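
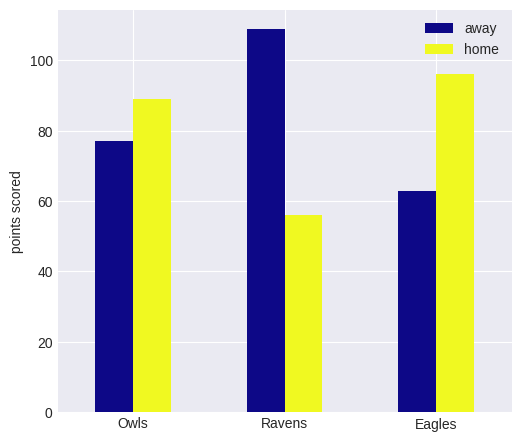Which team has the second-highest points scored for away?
Top 3 for away: Ravens ≈ 110, Owls ≈ 80, Eagles ≈ 60.

Owls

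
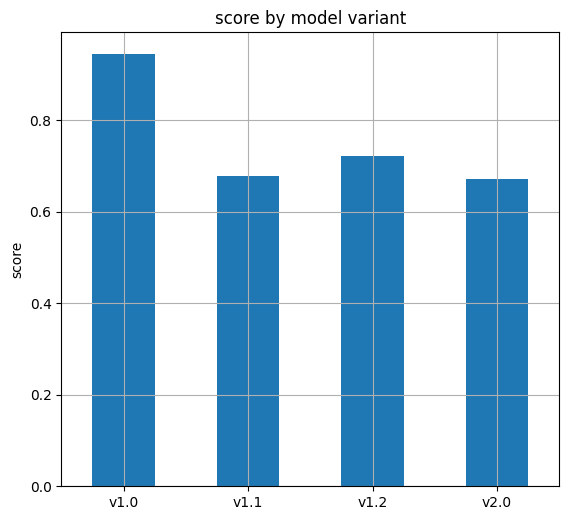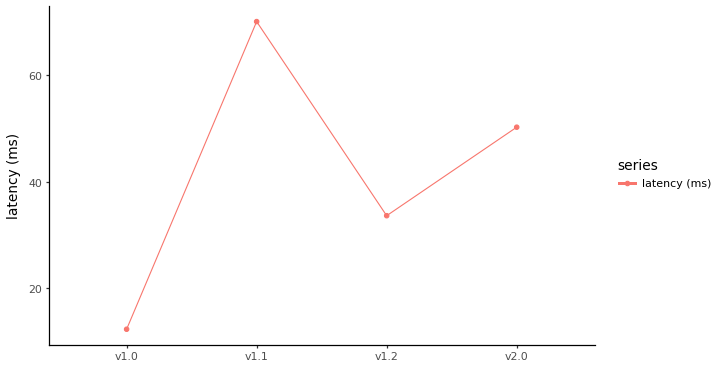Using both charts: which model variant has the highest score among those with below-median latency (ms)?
v1.0

Chart 2 median latency (ms) ≈ 40; below-median model variants: v1.0, v1.2. Among those, v1.0 has the highest score (≈ 0.9).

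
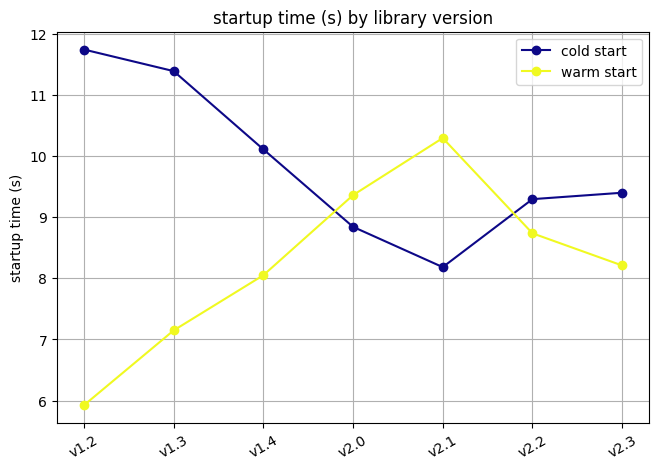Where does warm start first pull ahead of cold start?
v2.0

v1.4: warm start ≈ 8.0 vs cold start ≈ 10.0 (not yet); v2.0: warm start ≈ 9.5 vs cold start ≈ 9.0 (first crossover).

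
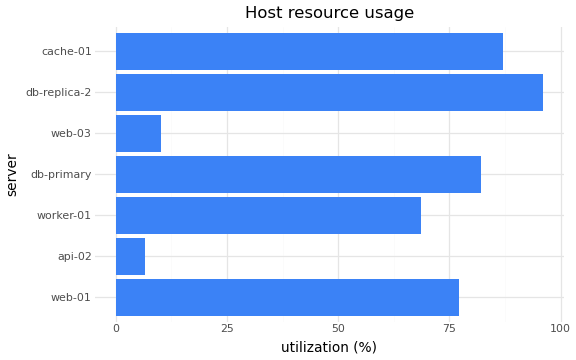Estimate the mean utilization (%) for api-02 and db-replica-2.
≈ 55

(10 + 100) / 2 ≈ 55.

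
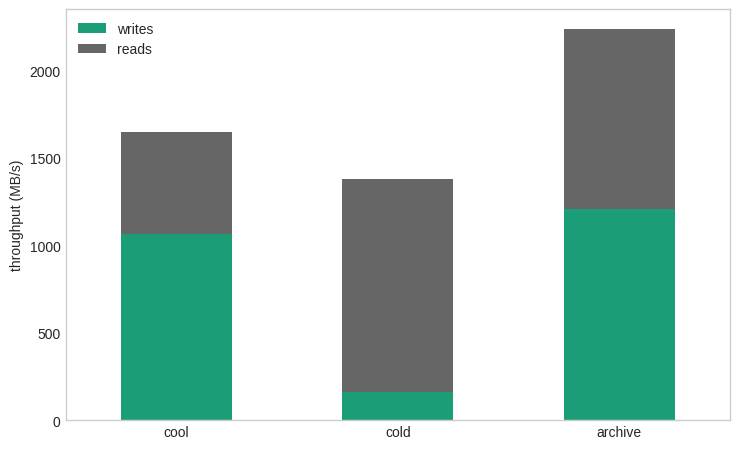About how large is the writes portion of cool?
≈ 1000

writes top ≈ 1000, bottom ≈ 0; segment ≈ 1000.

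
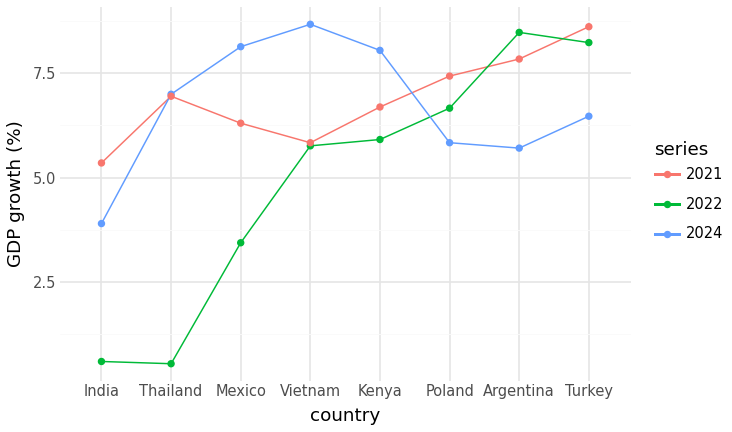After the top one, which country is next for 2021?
Argentina

Top 3 for 2021: Turkey ≈ 9, Argentina ≈ 8, Poland ≈ 7.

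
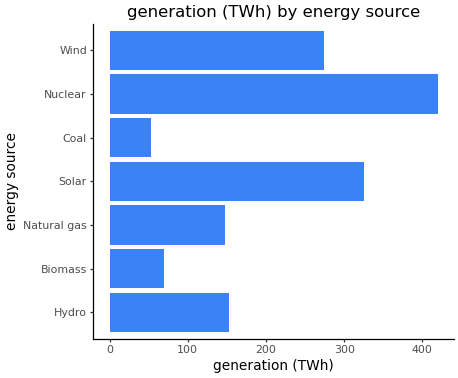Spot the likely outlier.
Nuclear

Nuclear ≈ 400; the rest sit between ≈ 50 and ≈ 350.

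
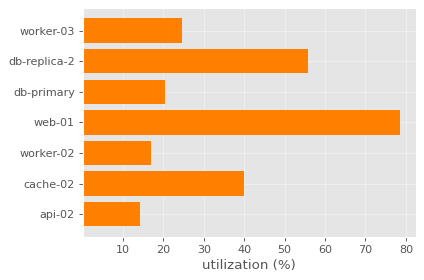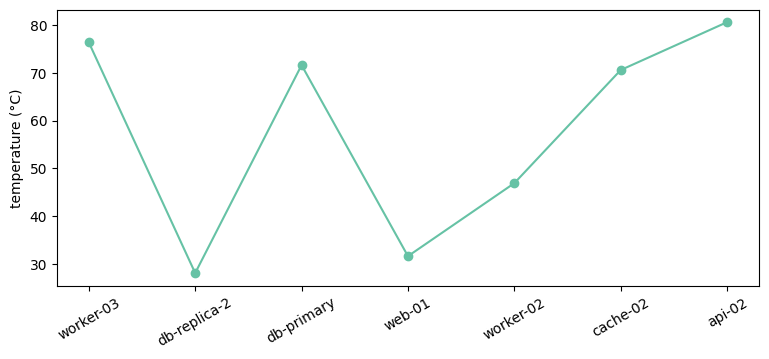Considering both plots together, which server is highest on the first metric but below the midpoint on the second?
web-01

Chart 2 median temperature (°C) ≈ 70; below-median servers: db-replica-2, web-01, worker-02. Among those, web-01 has the highest utilization (%) (≈ 80).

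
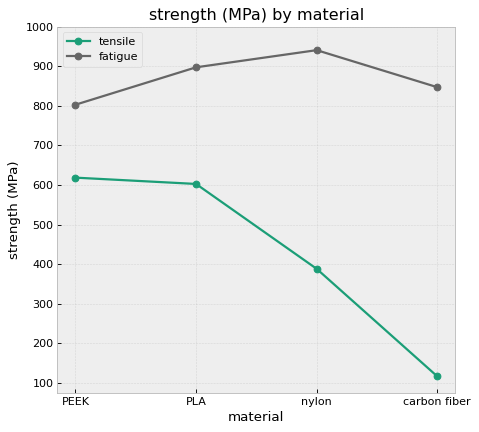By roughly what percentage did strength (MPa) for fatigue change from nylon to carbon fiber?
≈ -11.1%

nylon ≈ 900, carbon fiber ≈ 800; (800 − 900) / 900 ≈ -11.1%.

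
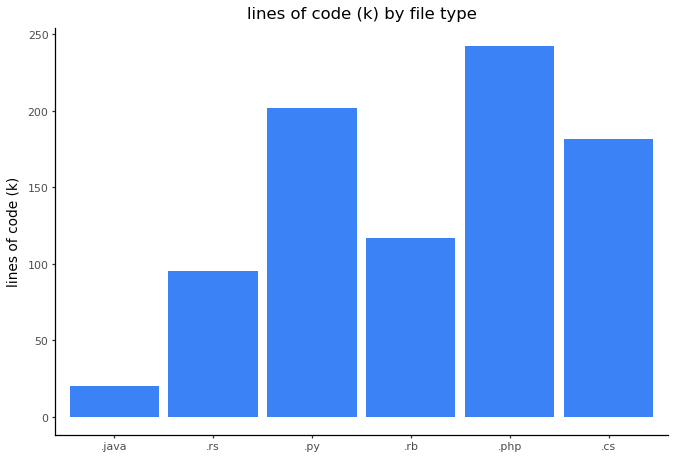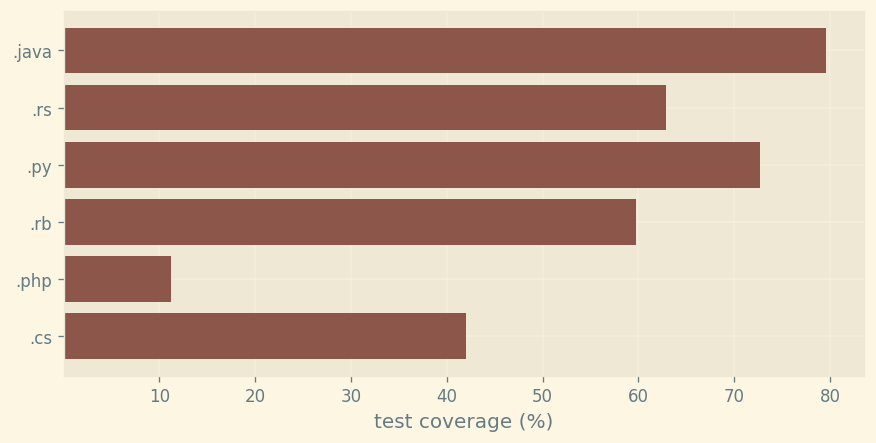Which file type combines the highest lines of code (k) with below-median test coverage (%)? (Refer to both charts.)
Chart 2 median test coverage (%) ≈ 60; below-median file types: .rb, .php, .cs. Among those, .php has the highest lines of code (k) (≈ 250).

.php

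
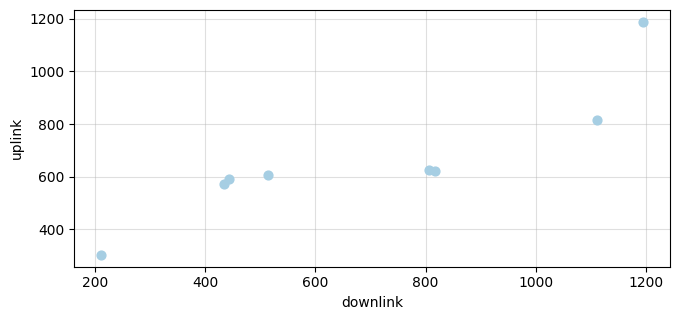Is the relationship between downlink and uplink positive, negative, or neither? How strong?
positive, strong

Points are positively correlated; strong (|r| ≈ 0.9).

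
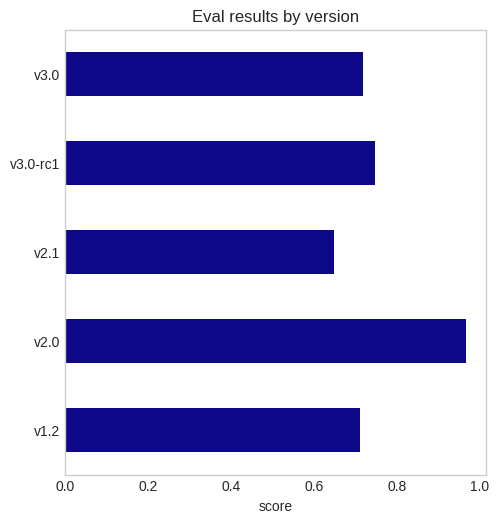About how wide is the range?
Max v2.0 ≈ 1.0, min v2.1 ≈ 0.6; range ≈ 0.4.

≈ 0.4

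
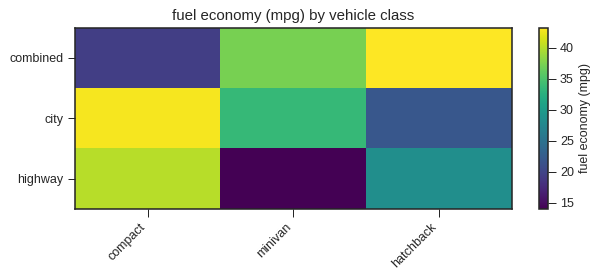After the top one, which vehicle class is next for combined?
minivan

Top 3 for combined: hatchback ≈ 45, minivan ≈ 35, compact ≈ 20.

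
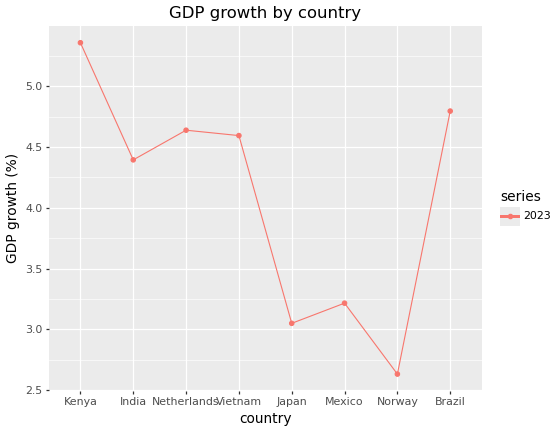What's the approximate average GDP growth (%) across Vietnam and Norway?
(4.5 + 2.5) / 2 ≈ 3.5.

≈ 3.5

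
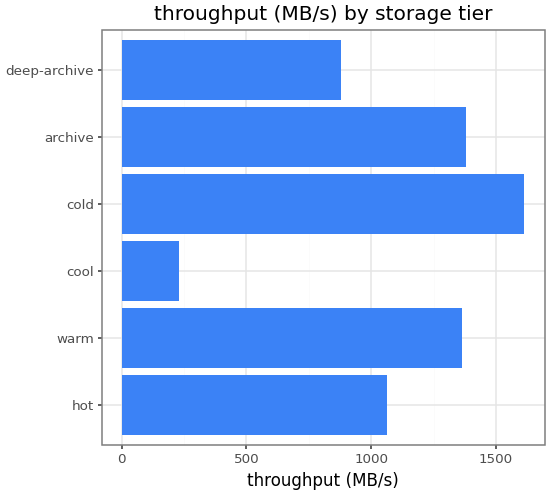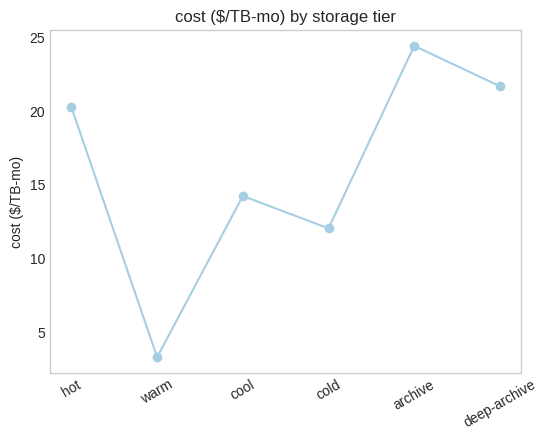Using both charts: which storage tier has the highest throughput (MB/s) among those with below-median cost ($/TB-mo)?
Chart 2 median cost ($/TB-mo) ≈ 15; below-median storage tiers: warm, cool, cold. Among those, cold has the highest throughput (MB/s) (≈ 1600).

cold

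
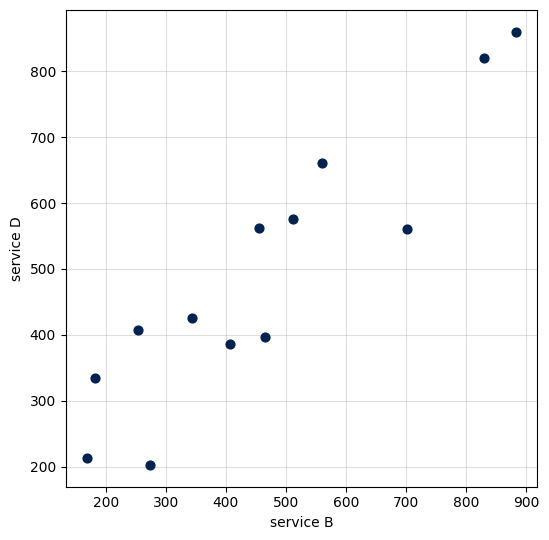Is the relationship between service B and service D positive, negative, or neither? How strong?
positive, strong

Points are positively correlated; strong (|r| ≈ 0.9).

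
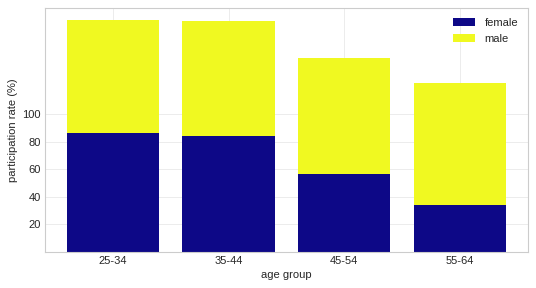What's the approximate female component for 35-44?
female top ≈ 80, bottom ≈ 0; segment ≈ 80.

≈ 80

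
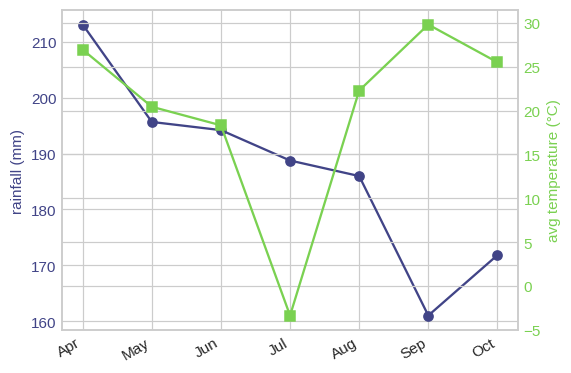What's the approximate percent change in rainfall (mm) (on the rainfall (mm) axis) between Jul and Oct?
Jul ≈ 190, Oct ≈ 170; (170 − 190) / 190 ≈ -10.5%.

≈ -10.5%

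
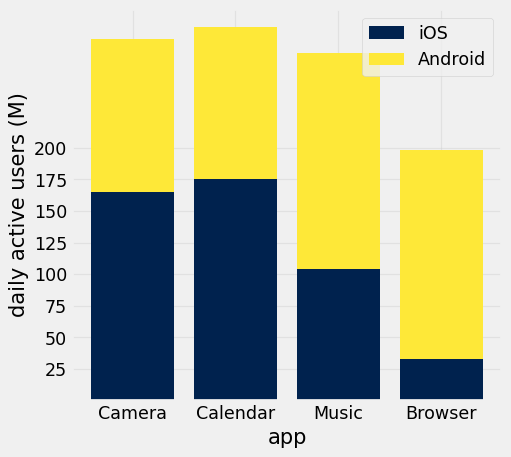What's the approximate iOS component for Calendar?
iOS top ≈ 175, bottom ≈ 0; segment ≈ 175.

≈ 175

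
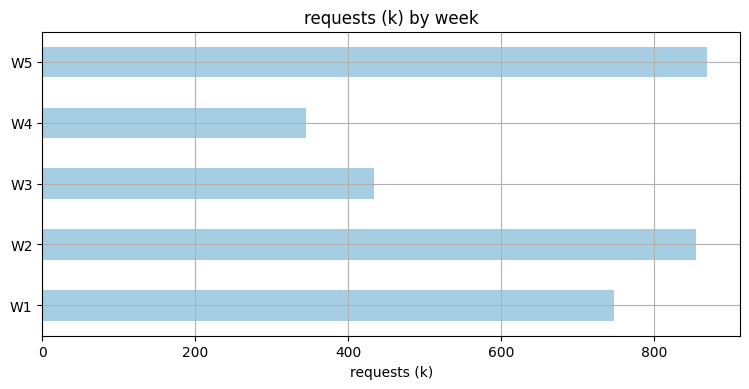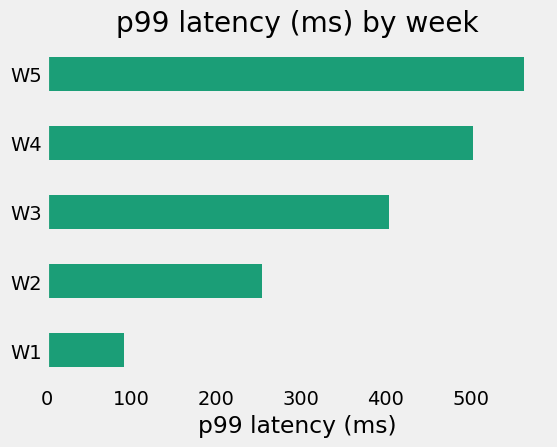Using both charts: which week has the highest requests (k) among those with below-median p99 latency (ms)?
W2

Chart 2 median p99 latency (ms) ≈ 400; below-median weeks: W1, W2. Among those, W2 has the highest requests (k) (≈ 900).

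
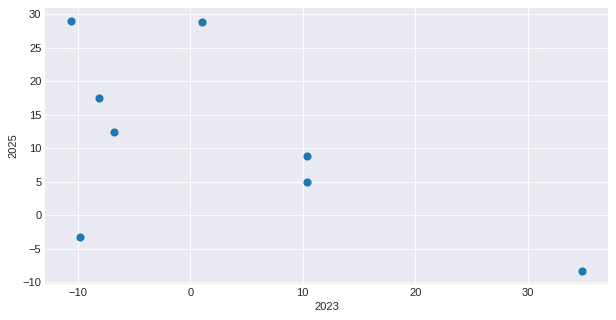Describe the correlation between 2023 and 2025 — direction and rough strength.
negative, moderate

Points are negatively correlated; moderate (|r| ≈ 0.6).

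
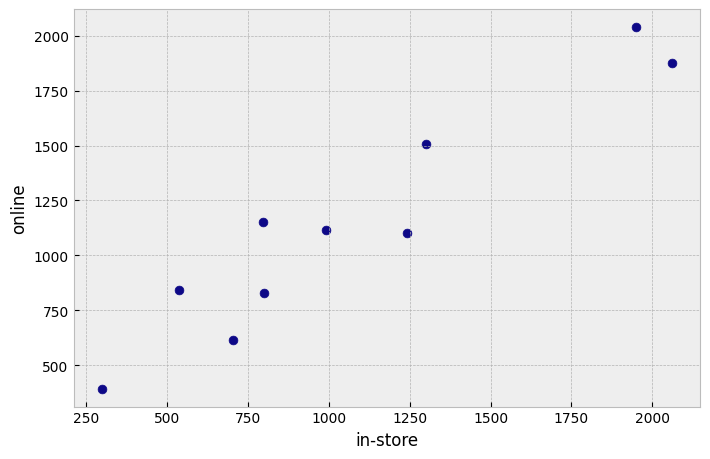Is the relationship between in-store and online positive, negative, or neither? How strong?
Points are positively correlated; strong (|r| ≈ 1.0).

positive, strong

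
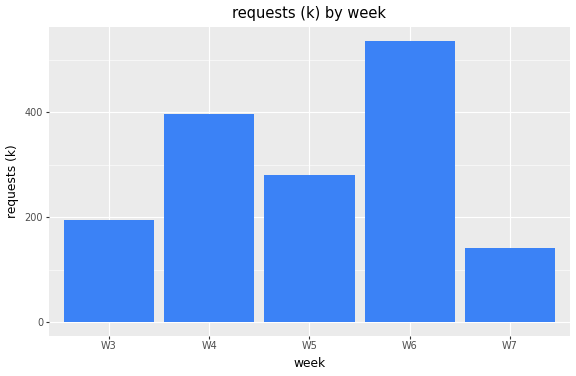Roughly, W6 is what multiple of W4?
W6 ≈ 550, W4 ≈ 400; 550/400 ≈ 1.38.

≈ 1.38×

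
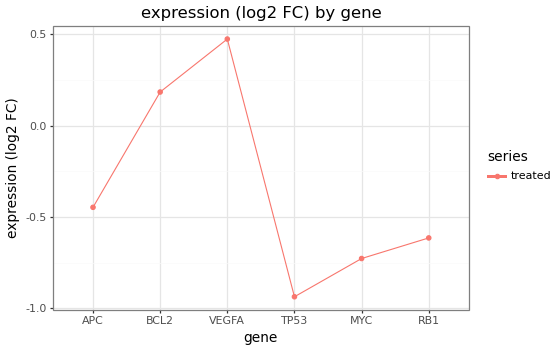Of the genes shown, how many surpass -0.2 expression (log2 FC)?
Above -0.2: BCL2, VEGFA.

2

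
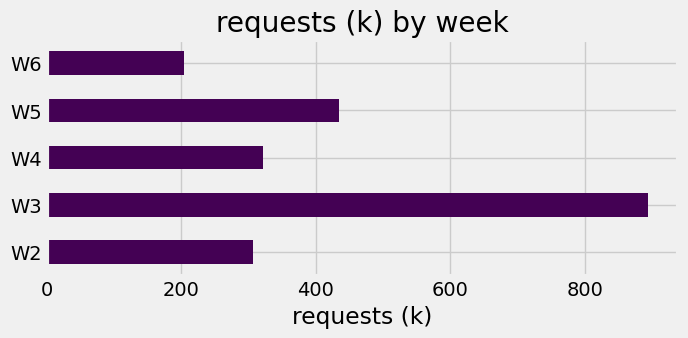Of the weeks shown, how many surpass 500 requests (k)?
1

Above 500: W3.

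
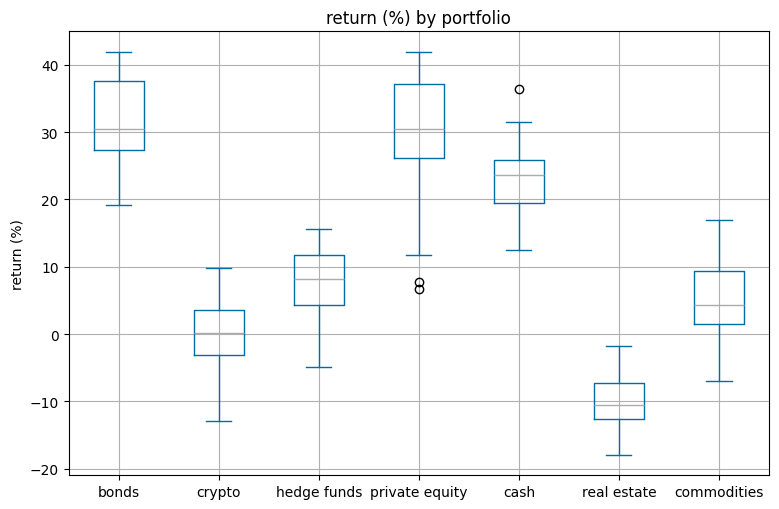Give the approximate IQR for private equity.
≈ 10

Q3 ≈ 35, Q1 ≈ 25; IQR ≈ 10.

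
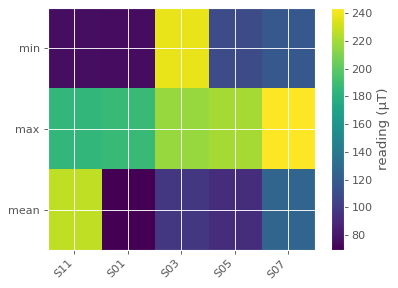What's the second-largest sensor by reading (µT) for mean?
S07

Top 3 for mean: S11 ≈ 220, S07 ≈ 120, S03 ≈ 100.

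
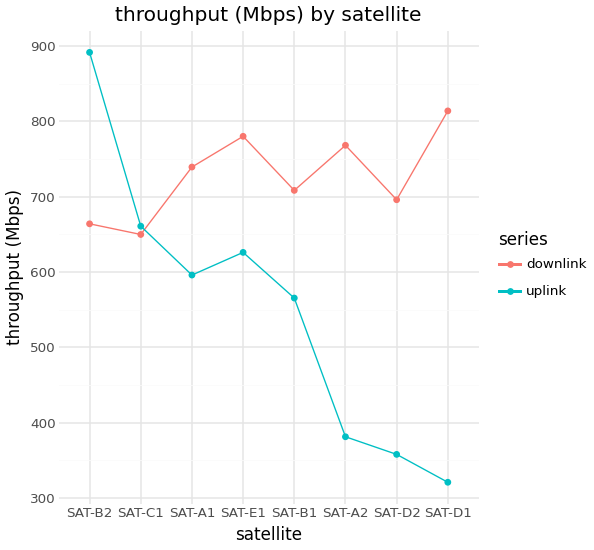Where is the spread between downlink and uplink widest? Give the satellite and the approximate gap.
SAT-D1: downlink ≈ 800, uplink ≈ 300 → gap ≈ 500. Next-largest (SAT-A2) is only ≈ 350.

SAT-D1, ≈ 500 Mbps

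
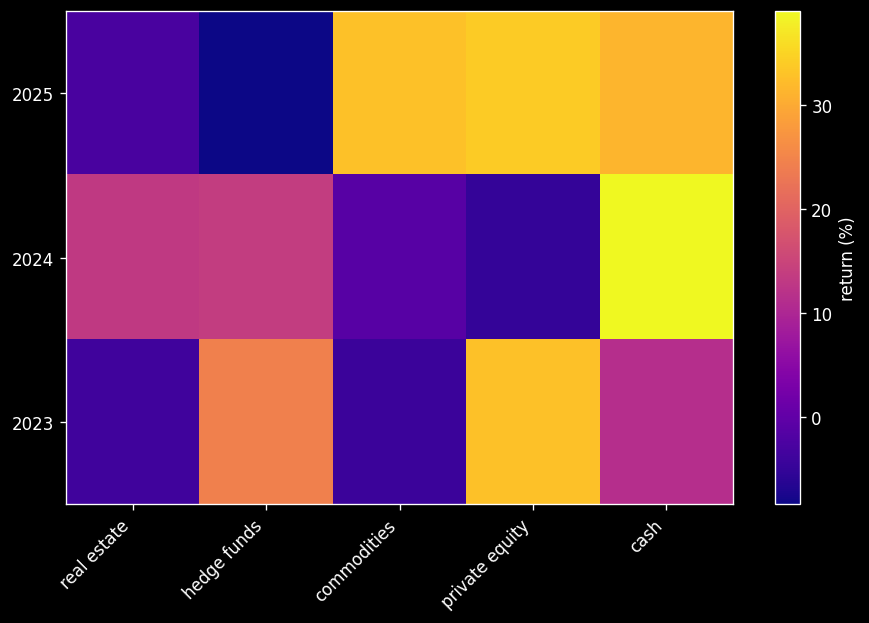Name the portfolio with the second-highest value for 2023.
Top 3 for 2023: private equity ≈ 35, hedge funds ≈ 25, cash ≈ 10.

hedge funds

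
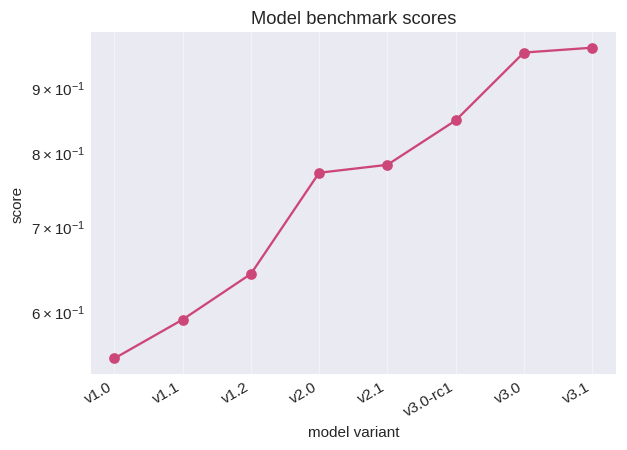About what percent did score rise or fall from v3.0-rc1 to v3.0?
v3.0-rc1 ≈ 0.85, v3.0 ≈ 0.95; (0.95 − 0.85) / 0.85 ≈ +11.8%.

≈ +11.8%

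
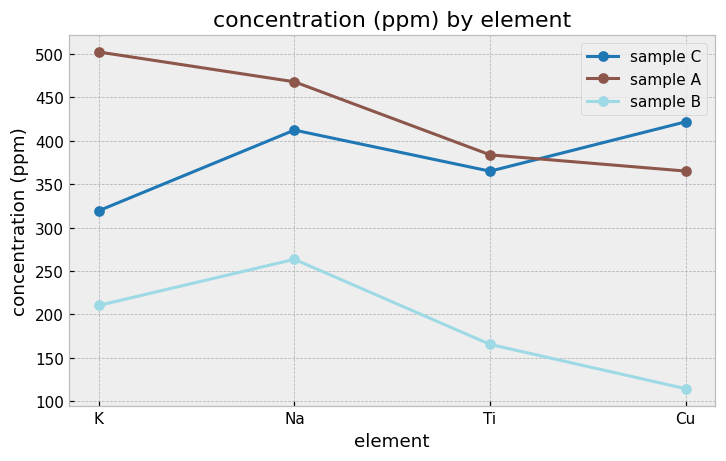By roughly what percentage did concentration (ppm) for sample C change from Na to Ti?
Na ≈ 400, Ti ≈ 350; (350 − 400) / 400 ≈ -12.5%.

≈ -12.5%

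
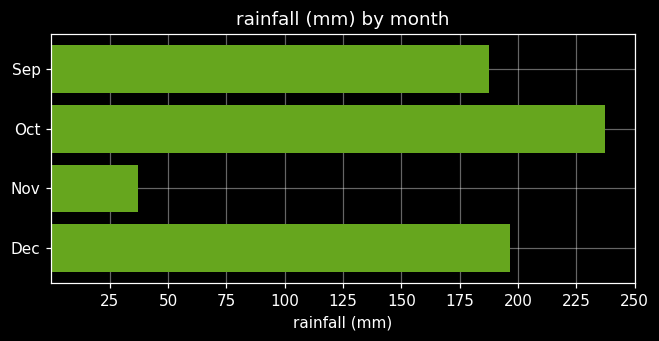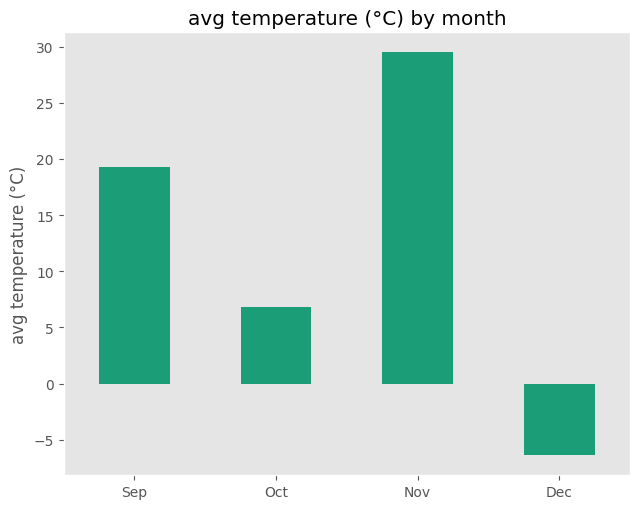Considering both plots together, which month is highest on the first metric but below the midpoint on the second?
Oct

Chart 2 median avg temperature (°C) ≈ 15; below-median months: Oct, Dec. Among those, Oct has the highest rainfall (mm) (≈ 225).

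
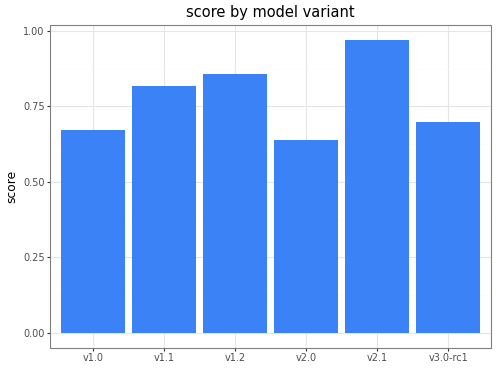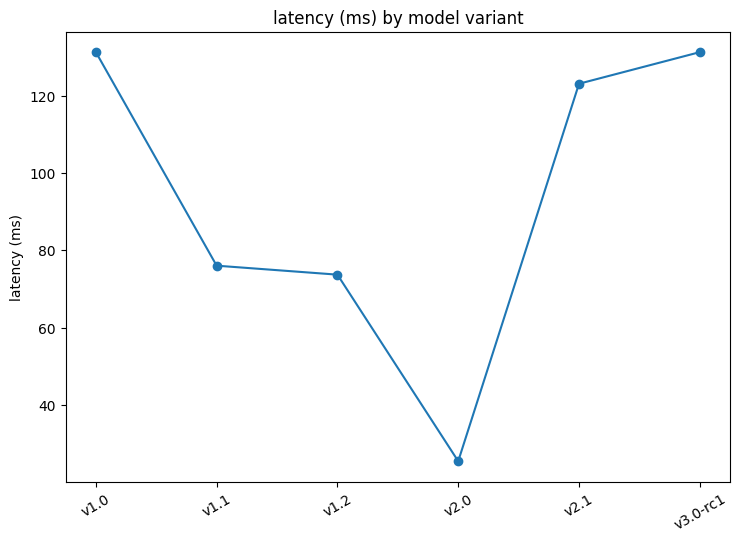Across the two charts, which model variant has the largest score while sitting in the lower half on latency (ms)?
Chart 2 median latency (ms) ≈ 100; below-median model variants: v1.1, v1.2, v2.0. Among those, v1.2 has the highest score (≈ 0.9).

v1.2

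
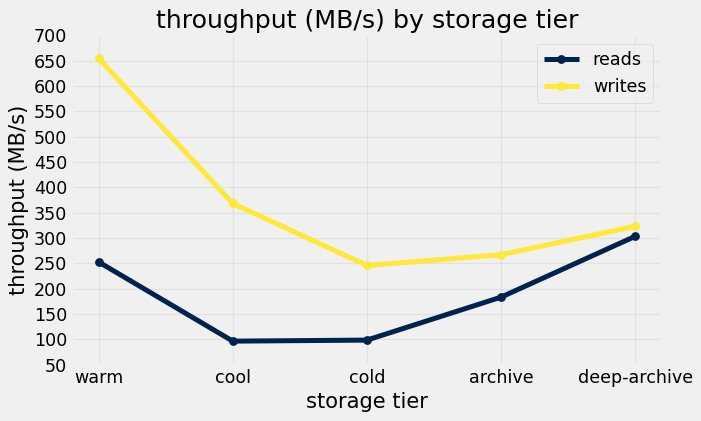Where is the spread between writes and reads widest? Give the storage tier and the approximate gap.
warm, ≈ 400 MB/s

warm: writes ≈ 650, reads ≈ 250 → gap ≈ 400. Next-largest (cool) is only ≈ 250.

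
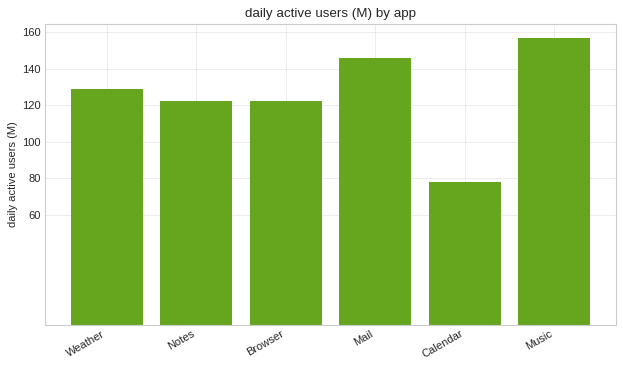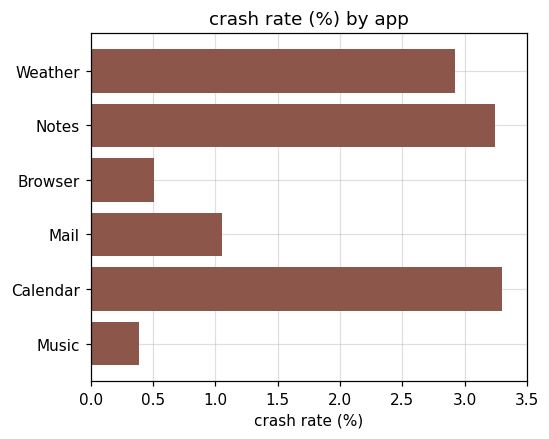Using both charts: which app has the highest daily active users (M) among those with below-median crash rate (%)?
Music

Chart 2 median crash rate (%) ≈ 2; below-median apps: Browser, Mail, Music. Among those, Music has the highest daily active users (M) (≈ 160).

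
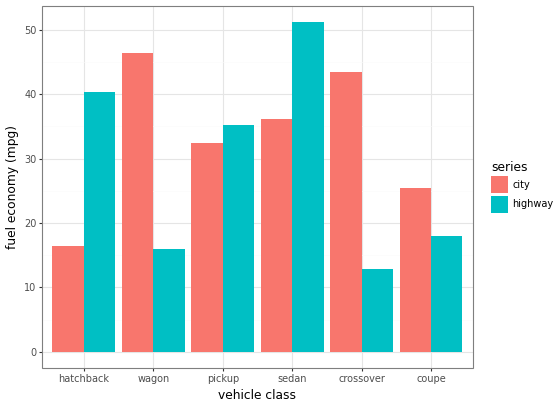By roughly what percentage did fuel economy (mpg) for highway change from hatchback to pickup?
hatchback ≈ 40, pickup ≈ 35; (35 − 40) / 40 ≈ -12.5%.

≈ -12.5%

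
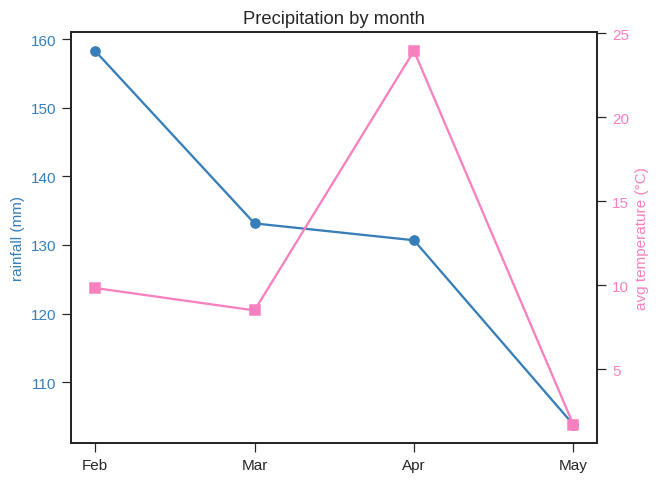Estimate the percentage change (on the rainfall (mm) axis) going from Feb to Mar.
Feb ≈ 160, Mar ≈ 135; (135 − 160) / 160 ≈ -15.6%.

≈ -15.6%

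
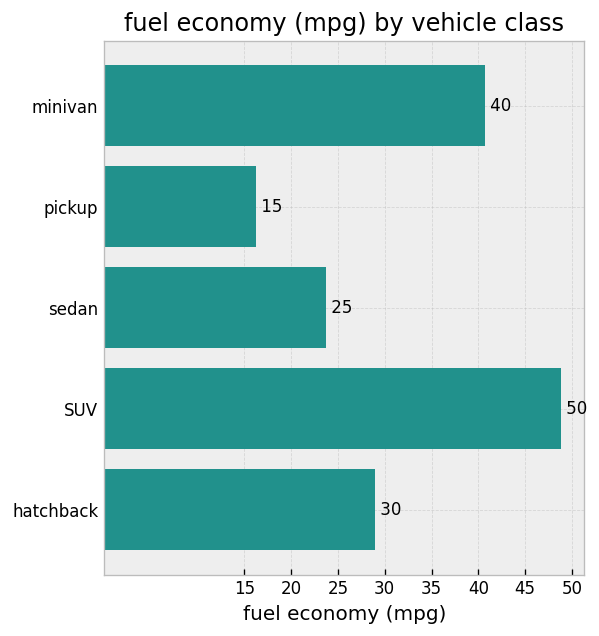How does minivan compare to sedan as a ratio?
minivan ≈ 40, sedan ≈ 25; 40/25 ≈ 1.6.

≈ 1.6×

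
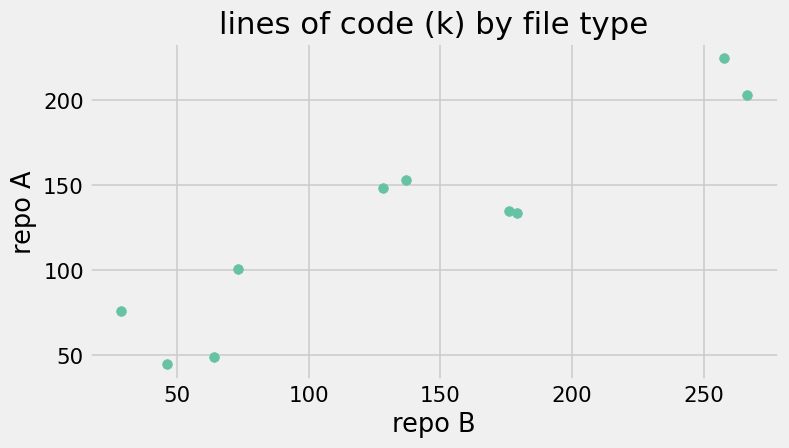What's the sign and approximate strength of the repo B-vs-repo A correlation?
Points are positively correlated; strong (|r| ≈ 0.9).

positive, strong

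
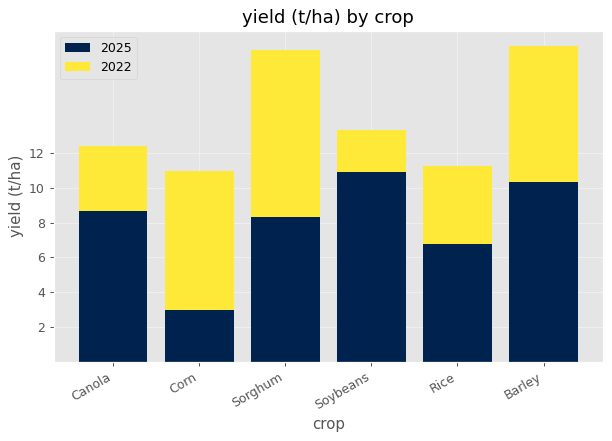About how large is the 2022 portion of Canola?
2022 top ≈ 12, bottom ≈ 8; segment ≈ 4.

≈ 4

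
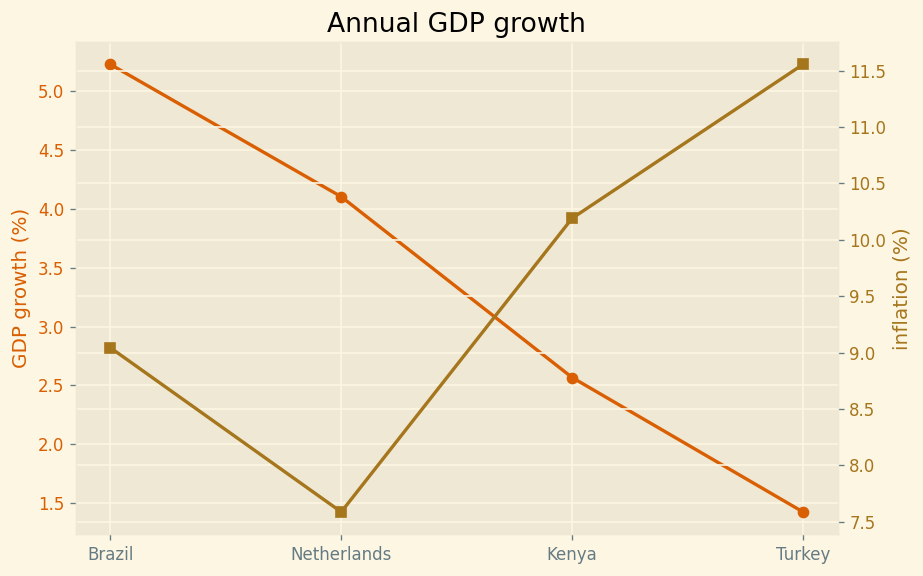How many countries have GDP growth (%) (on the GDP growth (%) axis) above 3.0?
2

Above 3.0: Brazil, Netherlands.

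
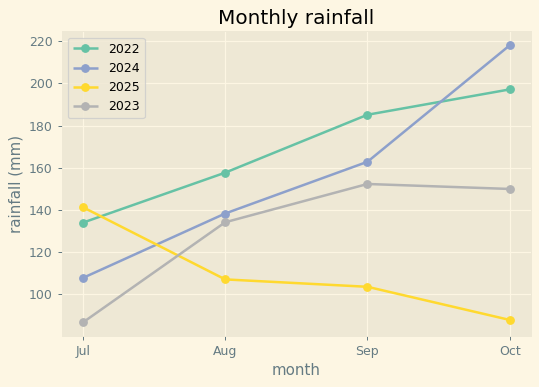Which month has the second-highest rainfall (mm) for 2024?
Top 3 for 2024: Oct ≈ 220, Sep ≈ 160, Aug ≈ 140.

Sep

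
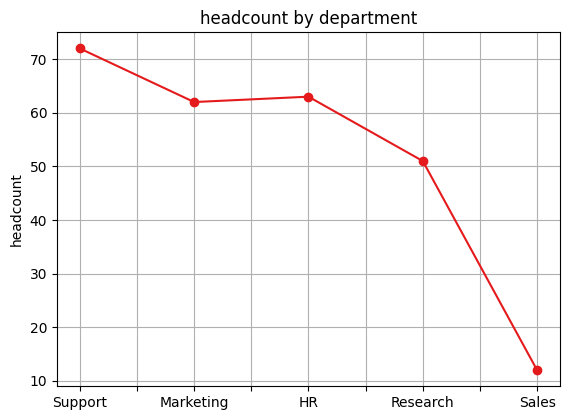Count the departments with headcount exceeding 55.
Above 55: Support, Marketing, HR.

3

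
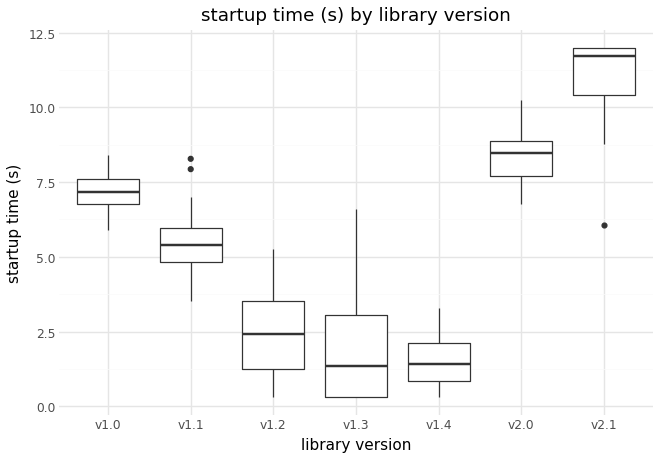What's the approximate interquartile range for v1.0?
≈ 1

Q3 ≈ 8, Q1 ≈ 7; IQR ≈ 1.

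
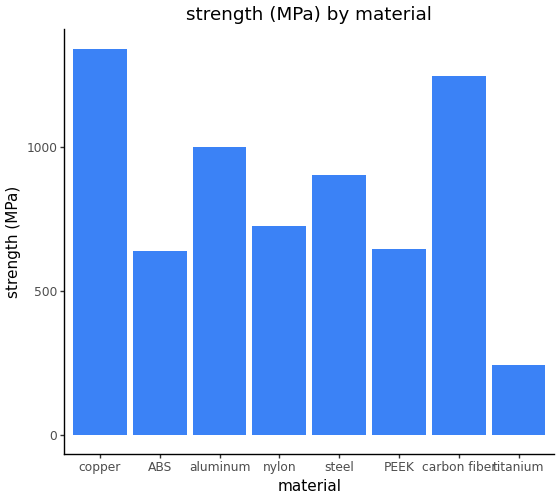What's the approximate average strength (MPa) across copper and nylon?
≈ 1100

(1400 + 800) / 2 ≈ 1100.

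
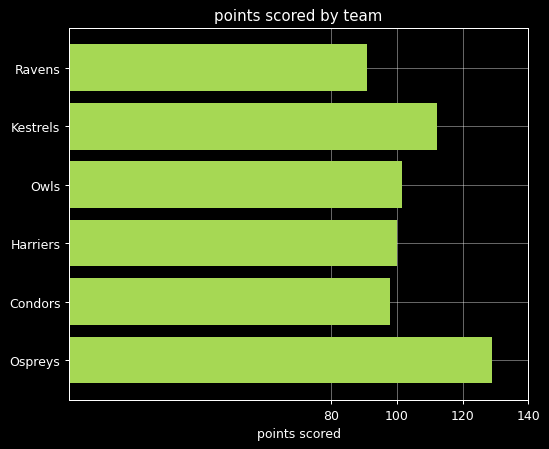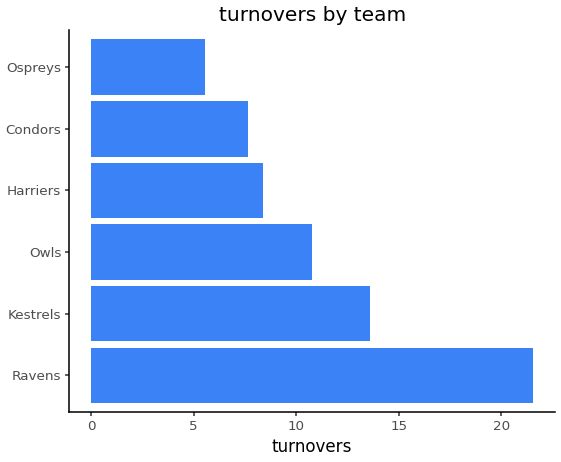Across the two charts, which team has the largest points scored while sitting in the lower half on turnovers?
Ospreys

Chart 2 median turnovers ≈ 10; below-median teams: Harriers, Condors, Ospreys. Among those, Ospreys has the highest points scored (≈ 120).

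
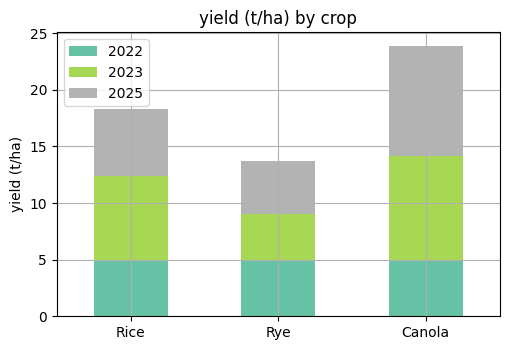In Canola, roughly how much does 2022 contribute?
2022 top ≈ 4, bottom ≈ 0; segment ≈ 4.

≈ 4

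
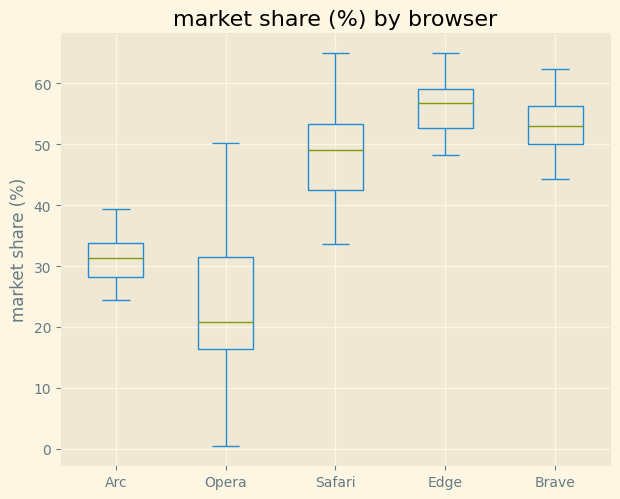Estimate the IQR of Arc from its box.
Q3 ≈ 35, Q1 ≈ 30; IQR ≈ 5.

≈ 5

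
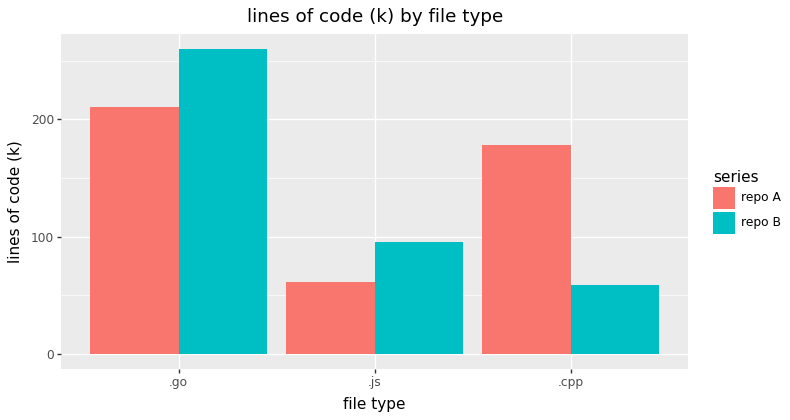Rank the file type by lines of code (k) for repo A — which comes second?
.cpp

Top 3 for repo A: .go ≈ 200, .cpp ≈ 175, .js ≈ 50.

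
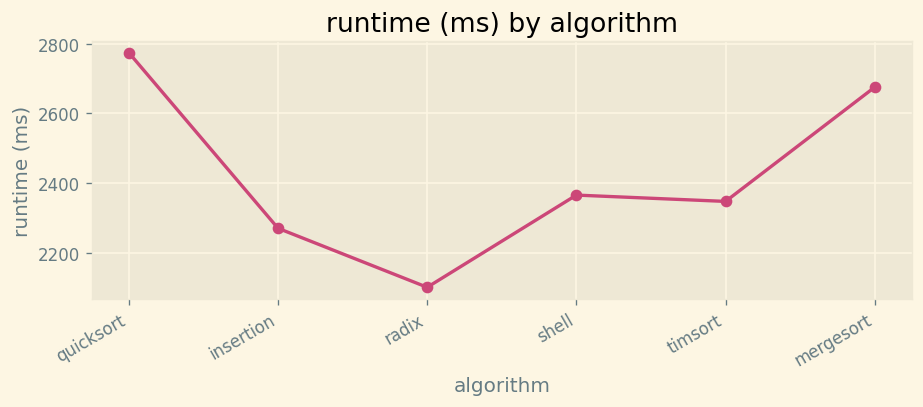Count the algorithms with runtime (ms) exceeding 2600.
2

Above 2600: quicksort, mergesort.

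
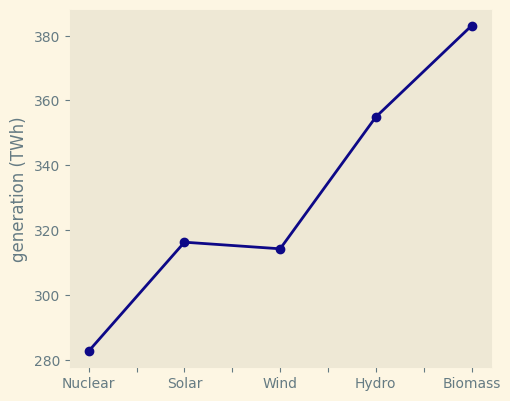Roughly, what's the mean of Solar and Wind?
(320 + 310) / 2 ≈ 315.

≈ 315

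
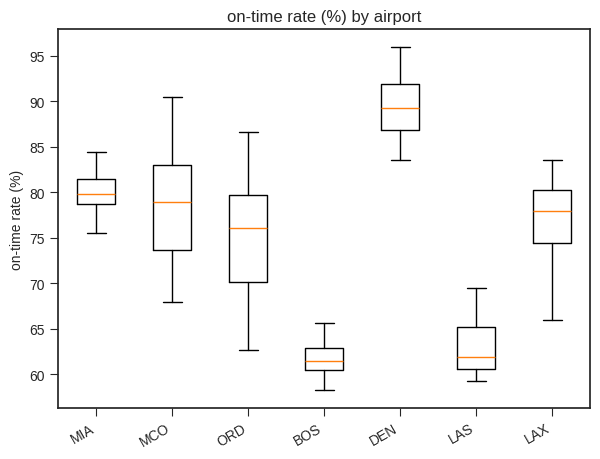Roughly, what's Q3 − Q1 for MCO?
Q3 ≈ 85, Q1 ≈ 75; IQR ≈ 10.

≈ 10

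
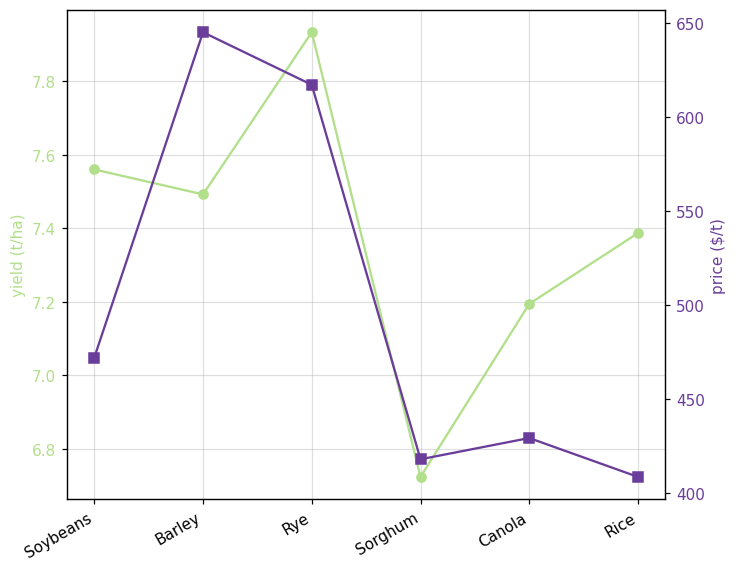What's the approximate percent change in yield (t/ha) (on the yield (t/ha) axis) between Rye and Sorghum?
Rye ≈ 8.0, Sorghum ≈ 6.8; (6.8 − 8.0) / 8.0 ≈ -15%.

≈ -15%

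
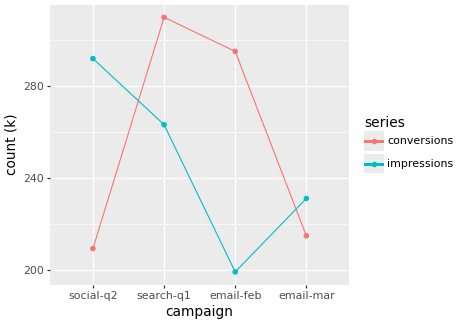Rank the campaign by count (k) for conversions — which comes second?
Top 3 for conversions: search-q1 ≈ 310, email-feb ≈ 300, email-mar ≈ 210.

email-feb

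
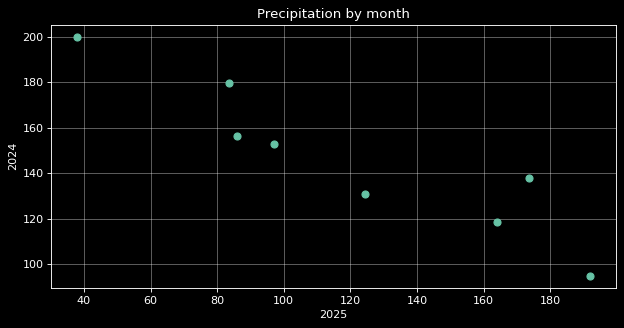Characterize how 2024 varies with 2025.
negative, strong

Points are negatively correlated; strong (|r| ≈ 0.9).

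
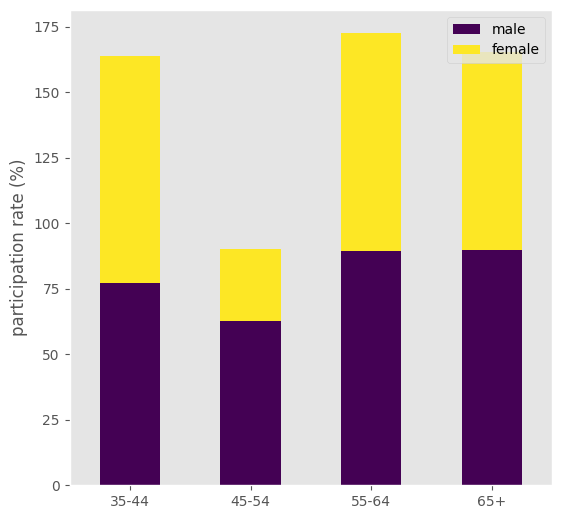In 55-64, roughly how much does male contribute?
male top ≈ 80, bottom ≈ 0; segment ≈ 80.

≈ 80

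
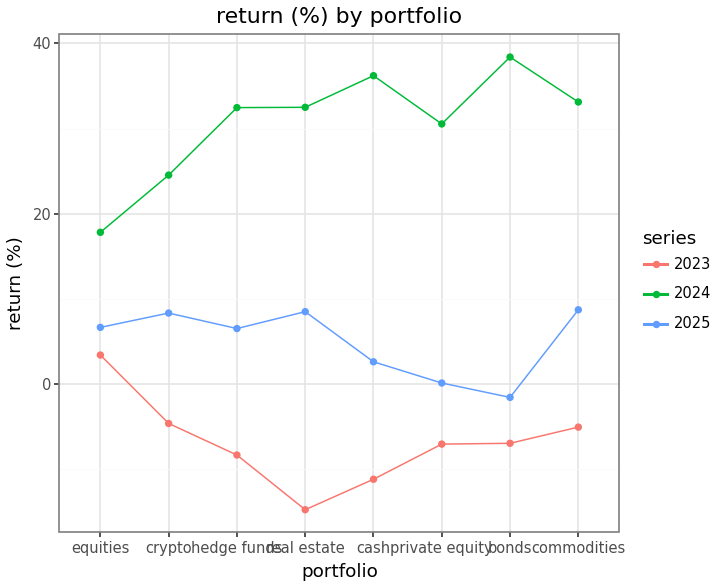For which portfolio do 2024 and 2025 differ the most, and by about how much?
bonds, ≈ 40 %

bonds: 2024 ≈ 40, 2025 ≈ 0 → gap ≈ 40. Next-largest (cash) is only ≈ 30.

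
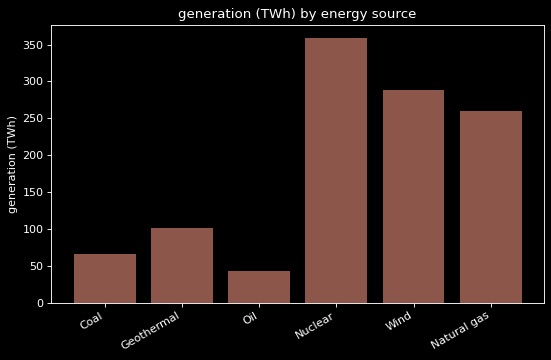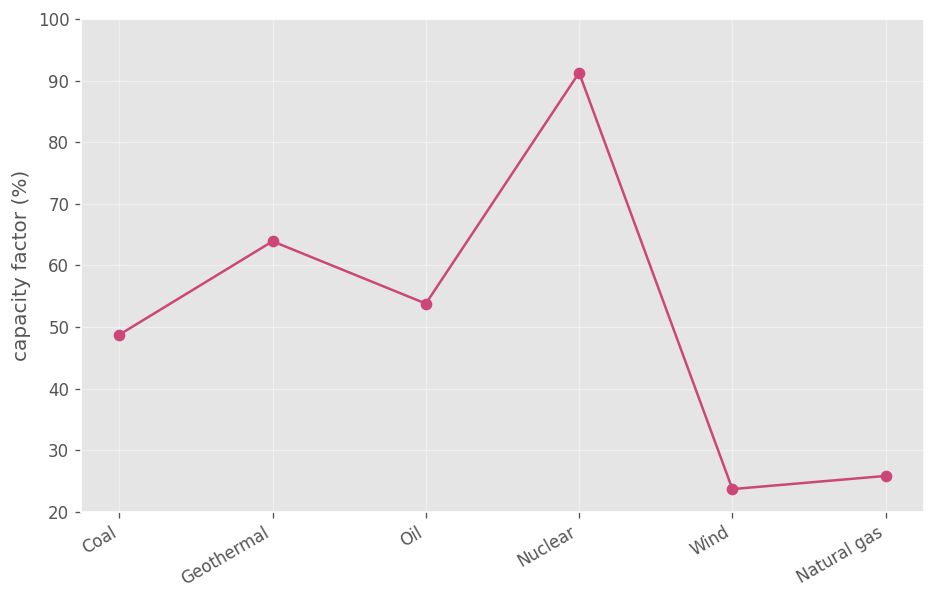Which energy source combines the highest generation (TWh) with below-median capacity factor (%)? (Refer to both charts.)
Chart 2 median capacity factor (%) ≈ 50; below-median energy sources: Coal, Wind, Natural gas. Among those, Wind has the highest generation (TWh) (≈ 300).

Wind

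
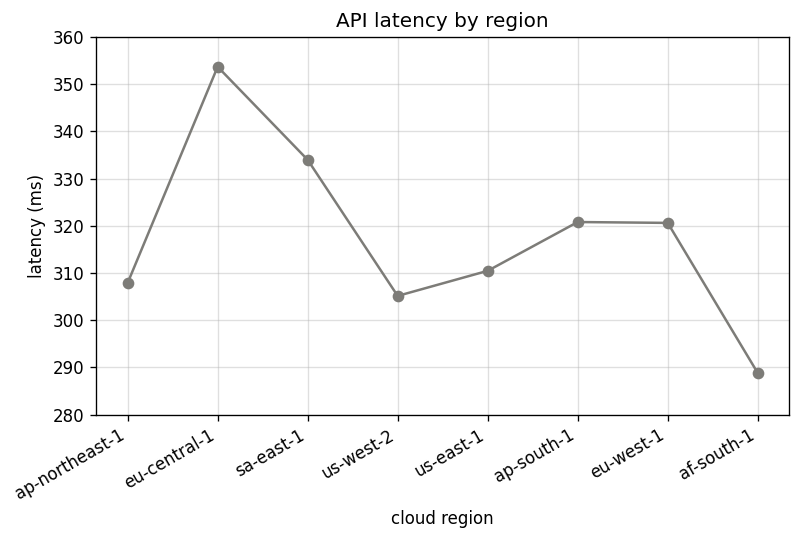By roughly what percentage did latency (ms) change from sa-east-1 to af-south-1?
≈ -12.1%

sa-east-1 ≈ 330, af-south-1 ≈ 290; (290 − 330) / 330 ≈ -12.1%.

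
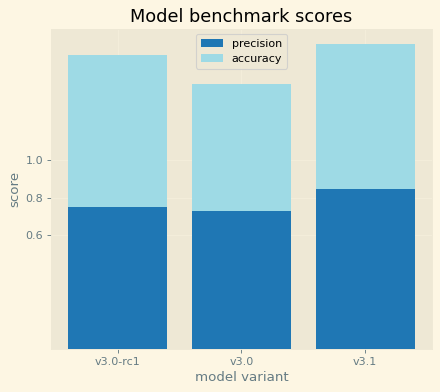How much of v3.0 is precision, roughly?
precision top ≈ 0.8, bottom ≈ 0.0; segment ≈ 0.8.

≈ 0.8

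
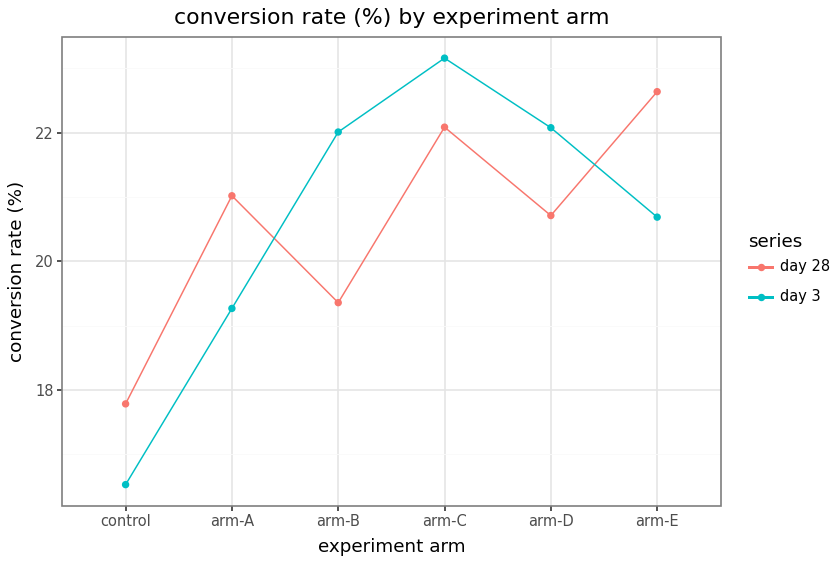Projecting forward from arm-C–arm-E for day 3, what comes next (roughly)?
Last three: 23, 22, 21 → slope ≈ -1/step → next ≈ 20.

≈ 20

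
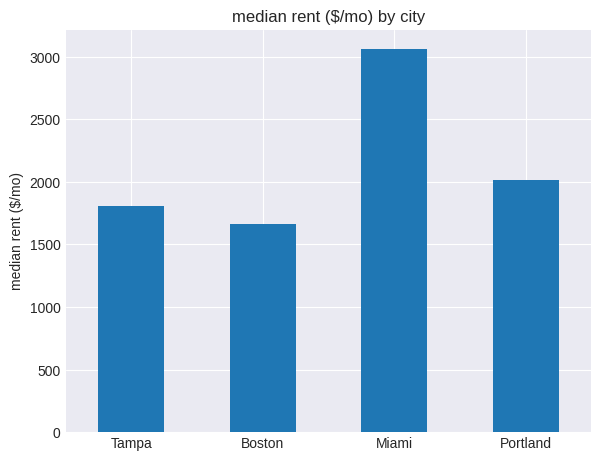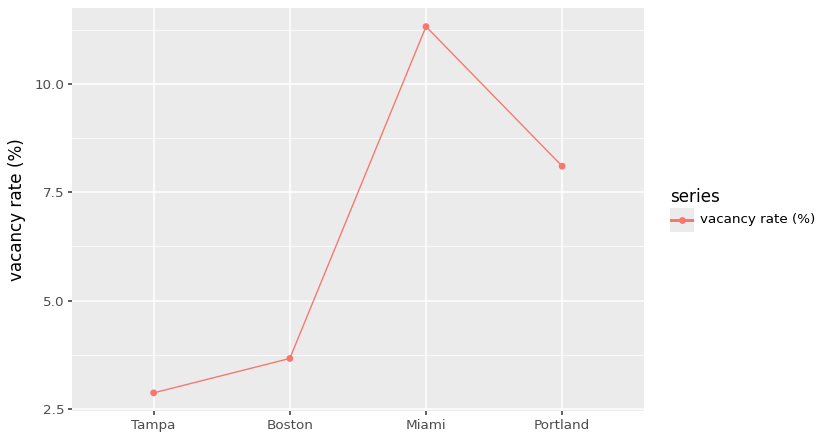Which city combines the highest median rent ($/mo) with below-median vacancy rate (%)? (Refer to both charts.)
Chart 2 median vacancy rate (%) ≈ 6; below-median cities: Tampa, Boston. Among those, Tampa has the highest median rent ($/mo) (≈ 2000).

Tampa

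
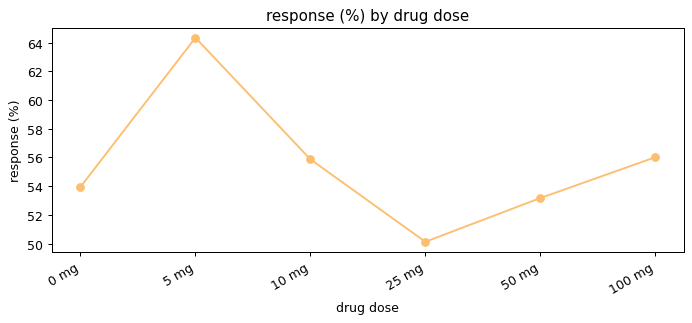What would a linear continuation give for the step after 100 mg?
Last three: 50, 54, 56 → slope ≈ 3/step → next ≈ 59.

≈ 59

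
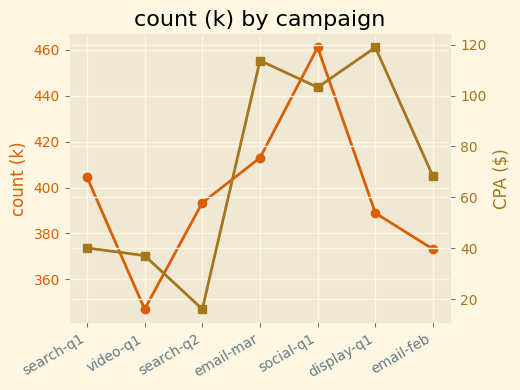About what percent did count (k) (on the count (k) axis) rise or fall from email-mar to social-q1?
email-mar ≈ 410, social-q1 ≈ 460; (460 − 410) / 410 ≈ +12.2%.

≈ +12.2%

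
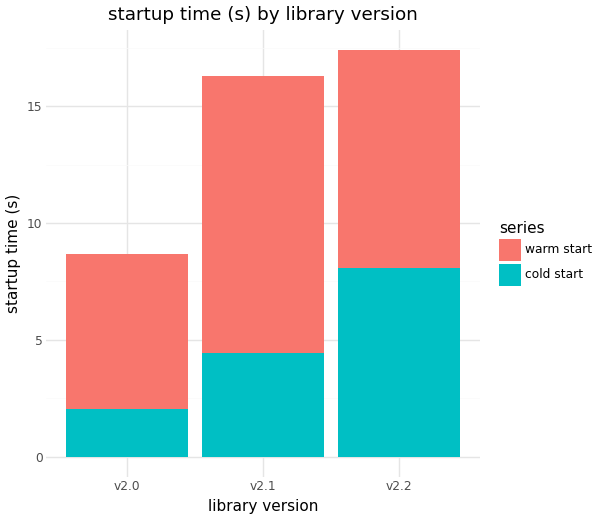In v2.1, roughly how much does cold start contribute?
cold start top ≈ 4, bottom ≈ 0; segment ≈ 4.

≈ 4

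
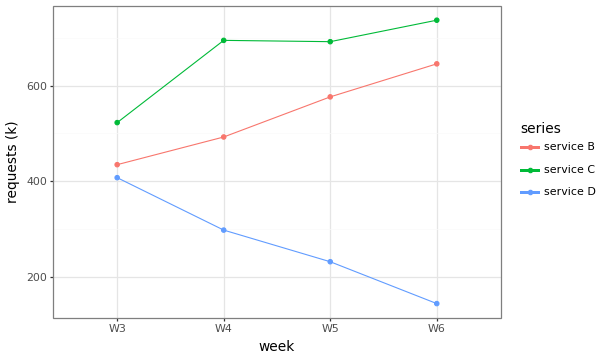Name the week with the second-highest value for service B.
W5

Top 3 for service B: W6 ≈ 650, W5 ≈ 600, W4 ≈ 500.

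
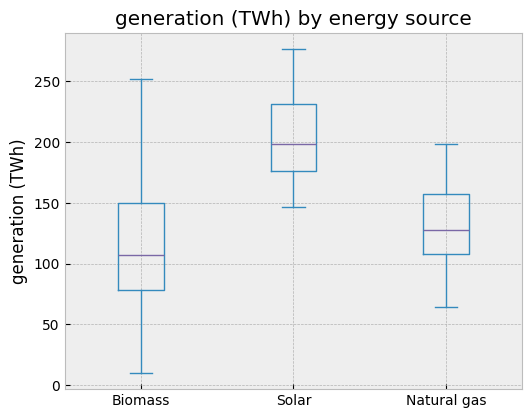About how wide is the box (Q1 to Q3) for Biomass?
≈ 70

Q3 ≈ 150, Q1 ≈ 80; IQR ≈ 70.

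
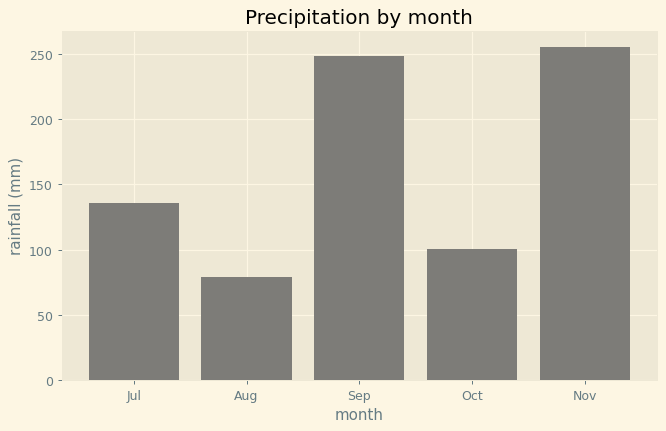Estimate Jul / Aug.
≈ 1.67×

Jul ≈ 125, Aug ≈ 75; 125/75 ≈ 1.67.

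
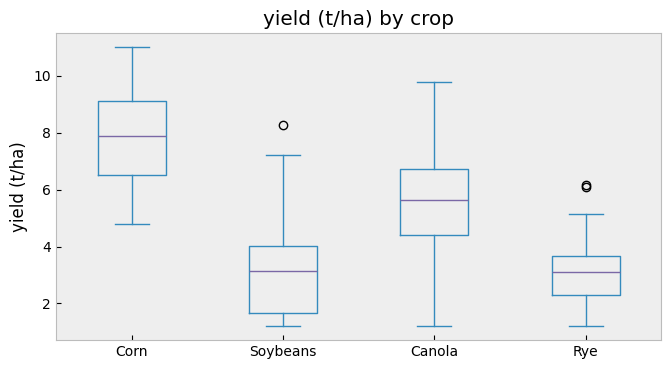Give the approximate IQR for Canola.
≈ 2.0

Q3 ≈ 6.5, Q1 ≈ 4.5; IQR ≈ 2.0.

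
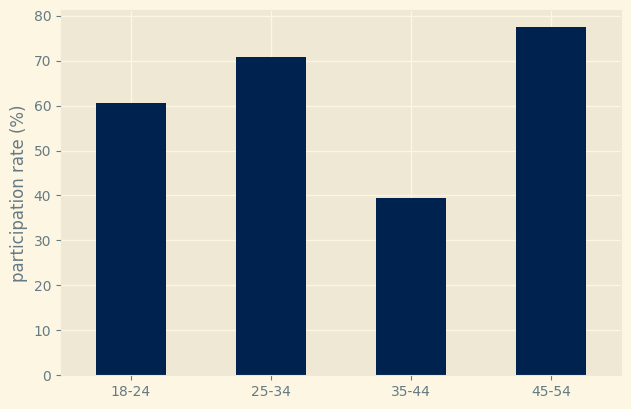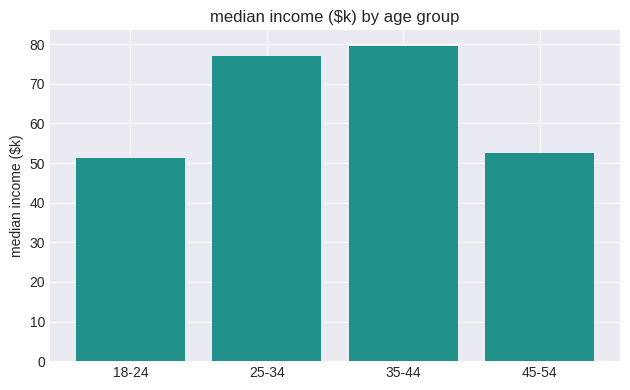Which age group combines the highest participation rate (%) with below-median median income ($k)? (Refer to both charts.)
45-54

Chart 2 median median income ($k) ≈ 60; below-median age groups: 18-24, 45-54. Among those, 45-54 has the highest participation rate (%) (≈ 80).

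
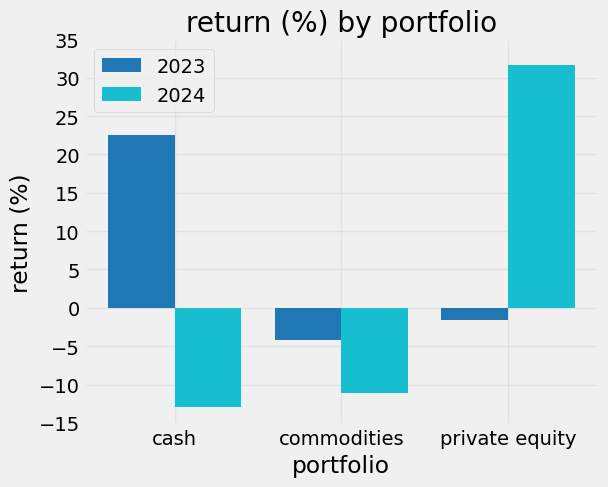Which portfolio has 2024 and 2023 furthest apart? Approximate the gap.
cash, ≈ 35 %

cash: 2024 ≈ -15, 2023 ≈ 20 → gap ≈ 35. Next-largest (private equity) is only ≈ 30.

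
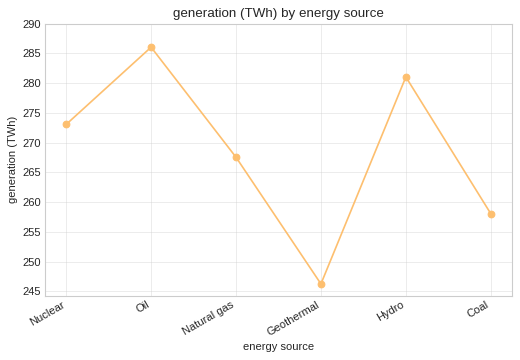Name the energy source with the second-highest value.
Top 3: Oil ≈ 285, Hydro ≈ 280, Nuclear ≈ 275.

Hydro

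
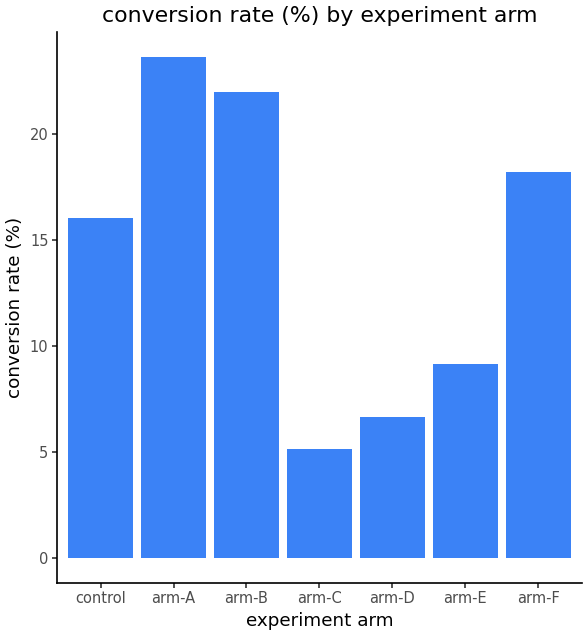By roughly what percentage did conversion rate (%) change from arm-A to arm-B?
≈ -8.3%

arm-A ≈ 24, arm-B ≈ 22; (22 − 24) / 24 ≈ -8.3%.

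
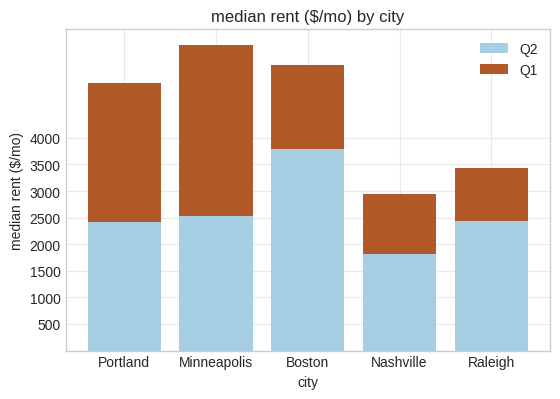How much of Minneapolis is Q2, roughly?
≈ 2500

Q2 top ≈ 2500, bottom ≈ 0; segment ≈ 2500.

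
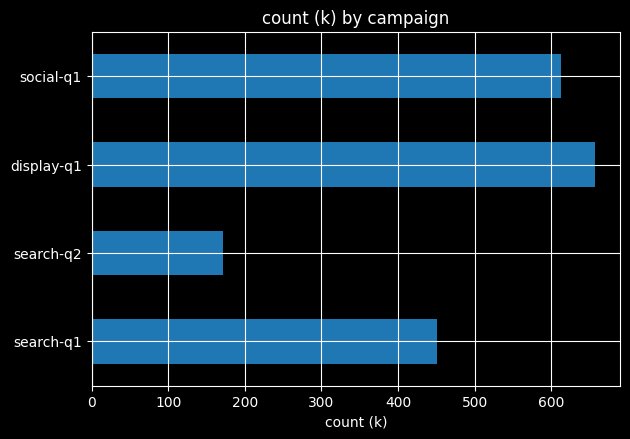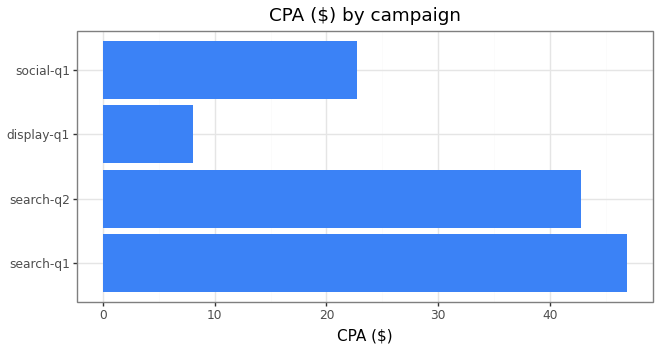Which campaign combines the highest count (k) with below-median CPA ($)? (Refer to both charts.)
display-q1

Chart 2 median CPA ($) ≈ 35; below-median campaigns: display-q1, social-q1. Among those, display-q1 has the highest count (k) (≈ 700).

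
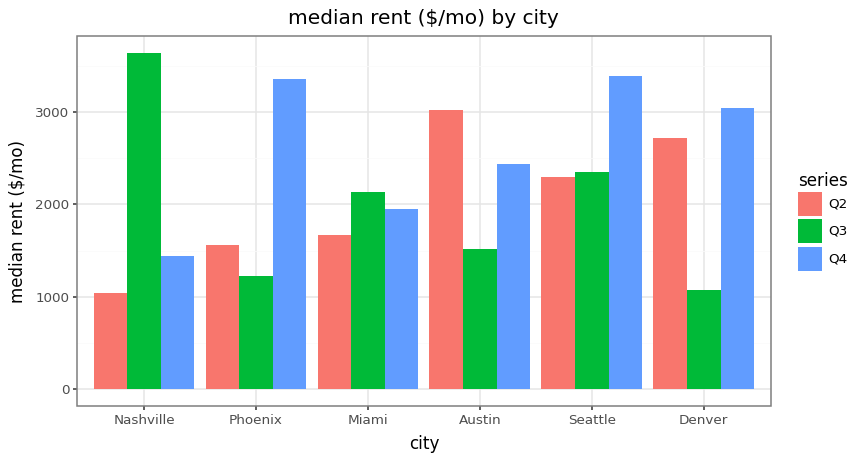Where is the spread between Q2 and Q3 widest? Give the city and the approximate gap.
Nashville: Q2 ≈ 1000, Q3 ≈ 3500 → gap ≈ 2500. Next-largest (Denver) is only ≈ 1500.

Nashville, ≈ 2500 $/mo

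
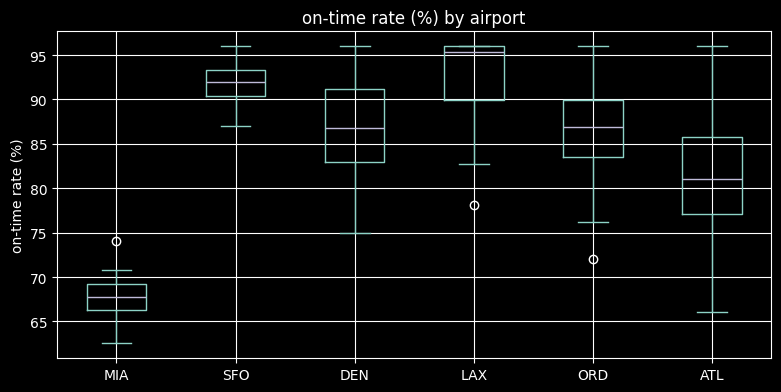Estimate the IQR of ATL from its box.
≈ 10

Q3 ≈ 85, Q1 ≈ 75; IQR ≈ 10.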